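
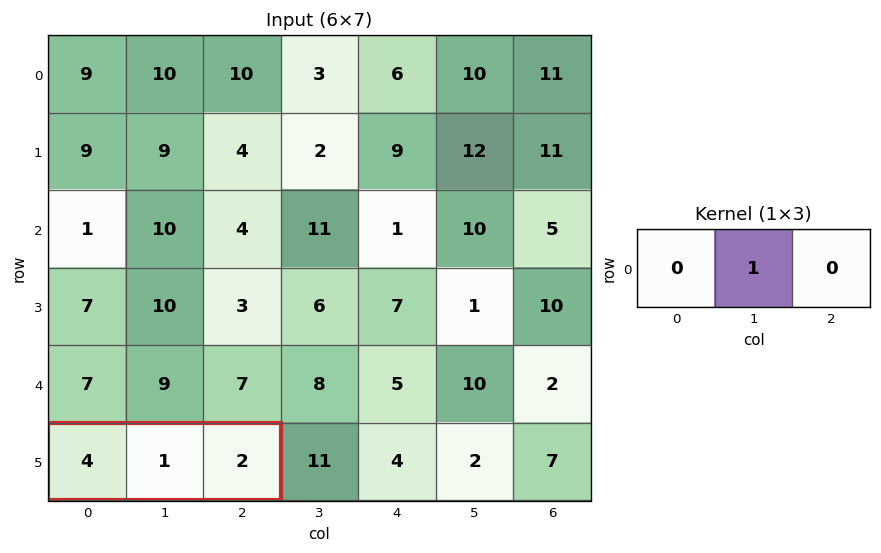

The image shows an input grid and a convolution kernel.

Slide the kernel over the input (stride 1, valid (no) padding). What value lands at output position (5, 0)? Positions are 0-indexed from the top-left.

1

The receptive field on the input at this output position is [4 1 2]. Elementwise product with the kernel and sum: 1·1.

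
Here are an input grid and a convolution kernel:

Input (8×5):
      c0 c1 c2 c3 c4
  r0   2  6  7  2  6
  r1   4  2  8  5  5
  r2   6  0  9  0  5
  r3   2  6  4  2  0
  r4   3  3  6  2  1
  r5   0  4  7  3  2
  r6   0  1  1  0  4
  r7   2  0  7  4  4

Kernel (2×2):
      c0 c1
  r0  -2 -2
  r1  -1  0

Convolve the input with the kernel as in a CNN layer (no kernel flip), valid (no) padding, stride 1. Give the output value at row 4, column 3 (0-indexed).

-9

The receptive field on the input at this output position is [2 1 / 3 2]. Elementwise product with the kernel and sum: 2·-2 + 1·-2 + 3·-1.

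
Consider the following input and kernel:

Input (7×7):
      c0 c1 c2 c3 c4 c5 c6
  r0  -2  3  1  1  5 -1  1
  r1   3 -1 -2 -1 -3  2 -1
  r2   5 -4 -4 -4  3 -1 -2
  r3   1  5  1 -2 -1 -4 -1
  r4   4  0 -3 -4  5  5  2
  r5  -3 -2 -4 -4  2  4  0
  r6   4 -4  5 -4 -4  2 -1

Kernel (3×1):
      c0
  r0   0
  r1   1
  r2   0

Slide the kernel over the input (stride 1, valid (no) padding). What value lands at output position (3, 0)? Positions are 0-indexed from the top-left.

The receptive field on the input at this output position is [1 / 4 / -3]. Elementwise product with the kernel and sum: 4·1.

4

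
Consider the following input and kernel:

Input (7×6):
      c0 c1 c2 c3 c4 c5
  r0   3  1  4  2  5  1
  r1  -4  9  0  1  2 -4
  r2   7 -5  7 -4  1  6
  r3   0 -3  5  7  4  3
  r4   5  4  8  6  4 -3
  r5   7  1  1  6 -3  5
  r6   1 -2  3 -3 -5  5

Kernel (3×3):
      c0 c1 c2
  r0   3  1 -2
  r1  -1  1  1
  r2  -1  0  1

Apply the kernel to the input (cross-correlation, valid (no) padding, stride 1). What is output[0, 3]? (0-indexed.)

The receptive field on the input at this output position is [2 5 1 / 1 2 -4 / -4 1 6]. Elementwise product with the kernel and sum: 2·3 + 5·1 + 1·-2 + 1·-1 + 2·1 + -4·1 + -4·-1 + 6·1.

16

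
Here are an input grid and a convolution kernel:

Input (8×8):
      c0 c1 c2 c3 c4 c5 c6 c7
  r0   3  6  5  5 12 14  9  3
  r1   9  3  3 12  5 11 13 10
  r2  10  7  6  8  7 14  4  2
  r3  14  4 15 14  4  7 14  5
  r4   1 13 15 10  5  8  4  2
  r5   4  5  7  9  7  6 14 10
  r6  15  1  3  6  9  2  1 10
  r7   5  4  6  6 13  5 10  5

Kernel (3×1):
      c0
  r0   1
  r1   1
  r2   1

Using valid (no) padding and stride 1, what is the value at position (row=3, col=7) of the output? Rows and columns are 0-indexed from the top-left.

17

The receptive field on the input at this output position is [5 / 2 / 10]. Elementwise product with the kernel and sum: 5·1 + 2·1 + 10·1.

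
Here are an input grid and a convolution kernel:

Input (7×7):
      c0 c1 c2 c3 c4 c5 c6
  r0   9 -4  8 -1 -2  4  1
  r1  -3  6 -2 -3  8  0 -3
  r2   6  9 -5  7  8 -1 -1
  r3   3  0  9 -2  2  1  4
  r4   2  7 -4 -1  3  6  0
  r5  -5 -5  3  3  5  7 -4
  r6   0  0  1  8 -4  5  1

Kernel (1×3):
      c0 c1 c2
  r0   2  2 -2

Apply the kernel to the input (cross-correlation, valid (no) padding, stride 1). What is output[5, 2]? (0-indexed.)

The receptive field on the input at this output position is [3 3 5]. Elementwise product with the kernel and sum: 3·2 + 3·2 + 5·-2.

2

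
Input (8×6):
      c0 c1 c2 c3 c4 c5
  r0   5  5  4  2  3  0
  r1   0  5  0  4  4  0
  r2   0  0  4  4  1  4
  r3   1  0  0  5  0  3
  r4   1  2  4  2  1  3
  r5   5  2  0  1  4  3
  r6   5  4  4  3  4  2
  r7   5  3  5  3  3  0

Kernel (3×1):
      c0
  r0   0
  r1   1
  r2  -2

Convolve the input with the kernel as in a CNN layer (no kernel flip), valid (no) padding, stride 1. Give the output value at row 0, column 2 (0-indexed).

-8

The receptive field on the input at this output position is [4 / 0 / 4]. Elementwise product with the kernel and sum: 0·1 + 4·-2.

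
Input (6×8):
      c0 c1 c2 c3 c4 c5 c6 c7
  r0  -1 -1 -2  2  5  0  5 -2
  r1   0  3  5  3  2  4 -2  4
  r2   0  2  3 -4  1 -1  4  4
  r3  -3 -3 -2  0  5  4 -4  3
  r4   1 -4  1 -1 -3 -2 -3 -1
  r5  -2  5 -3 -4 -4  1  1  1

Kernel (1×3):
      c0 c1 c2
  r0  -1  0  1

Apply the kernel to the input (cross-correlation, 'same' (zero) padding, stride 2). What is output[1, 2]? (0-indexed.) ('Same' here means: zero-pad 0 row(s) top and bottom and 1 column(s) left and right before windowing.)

The receptive field on the zero-padded input at this output position is [-4 1 -1]. Elementwise product with the kernel and sum: -4·-1 + -1·1.

3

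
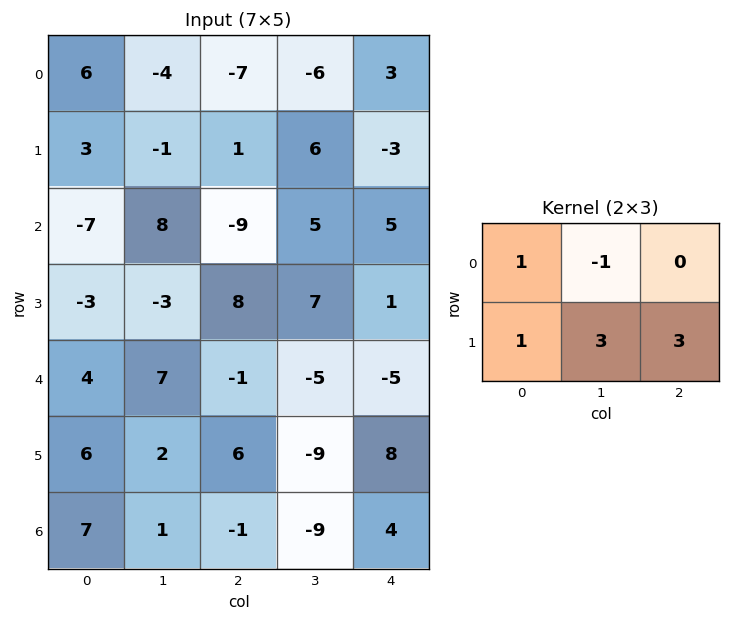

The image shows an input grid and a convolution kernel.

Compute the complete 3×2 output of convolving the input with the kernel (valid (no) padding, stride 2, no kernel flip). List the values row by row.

13 9
-3 18
27 7

Output[0,0]: The receptive field on the input at this output position is [6 -4 -7 / 3 -1 1]. Elementwise product with the kernel and sum: 6·1 + -4·-1 + 3·1 + -1·3 + 1·3.
Output[0,1]: The receptive field on the input at this output position is [-7 -6 3 / 1 6 -3]. Elementwise product with the kernel and sum: -7·1 + -6·-1 + 1·1 + 6·3 + -3·3.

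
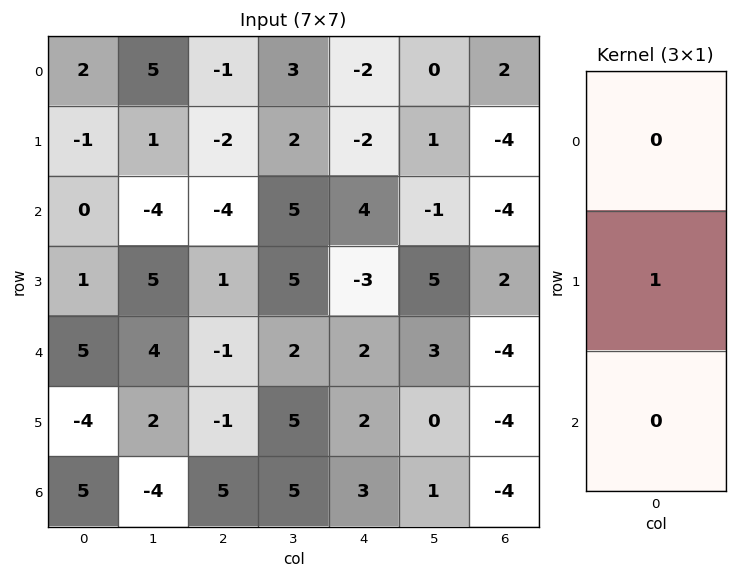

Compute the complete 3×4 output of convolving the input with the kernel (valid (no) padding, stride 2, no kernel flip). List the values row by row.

Output[0,0]: The receptive field on the input at this output position is [2 / -1 / 0]. Elementwise product with the kernel and sum: -1·1.

-1 -2 -2 -4
1 1 -3 2
-4 -1 2 -4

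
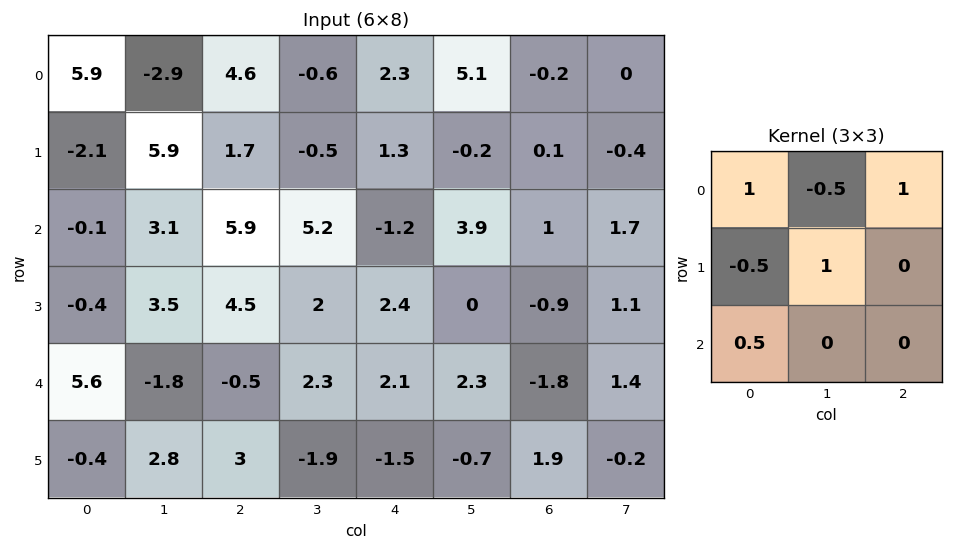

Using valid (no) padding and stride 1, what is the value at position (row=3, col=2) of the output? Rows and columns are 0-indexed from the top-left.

The receptive field on the input at this output position is [4.5 2 2.4 / -0.5 2.3 2.1 / 3 -1.9 -1.5]. Elementwise product with the kernel and sum: 4.5·1 + 2·-0.5 + 2.4·1 + -0.5·-0.5 + 2.3·1 + 3·0.5.

9.95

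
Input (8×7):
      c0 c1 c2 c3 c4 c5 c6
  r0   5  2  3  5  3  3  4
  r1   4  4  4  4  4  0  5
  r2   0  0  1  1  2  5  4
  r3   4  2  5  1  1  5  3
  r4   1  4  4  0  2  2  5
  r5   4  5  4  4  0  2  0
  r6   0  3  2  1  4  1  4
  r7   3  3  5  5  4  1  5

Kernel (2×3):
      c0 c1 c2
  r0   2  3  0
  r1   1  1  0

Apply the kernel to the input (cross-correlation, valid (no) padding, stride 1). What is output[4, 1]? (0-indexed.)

The receptive field on the input at this output position is [4 4 0 / 5 4 4]. Elementwise product with the kernel and sum: 4·2 + 4·3 + 5·1 + 4·1.

29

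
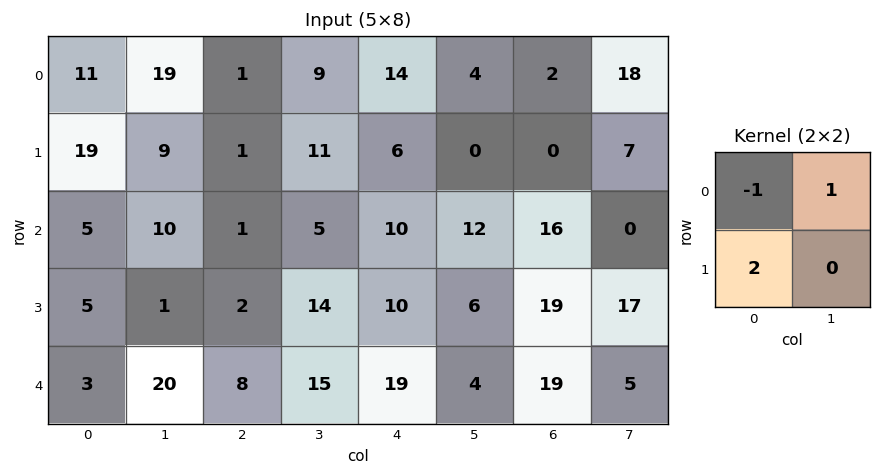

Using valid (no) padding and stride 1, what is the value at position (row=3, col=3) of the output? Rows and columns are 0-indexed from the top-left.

26

The receptive field on the input at this output position is [14 10 / 15 19]. Elementwise product with the kernel and sum: 14·-1 + 10·1 + 15·2.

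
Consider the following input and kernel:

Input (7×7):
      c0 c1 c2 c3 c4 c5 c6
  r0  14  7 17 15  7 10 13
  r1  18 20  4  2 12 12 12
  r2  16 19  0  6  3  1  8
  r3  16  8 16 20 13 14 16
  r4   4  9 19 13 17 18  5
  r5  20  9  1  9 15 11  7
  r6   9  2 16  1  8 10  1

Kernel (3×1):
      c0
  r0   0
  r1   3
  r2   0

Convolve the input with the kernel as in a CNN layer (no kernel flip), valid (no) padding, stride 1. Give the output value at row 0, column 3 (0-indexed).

The receptive field on the input at this output position is [15 / 2 / 6]. Elementwise product with the kernel and sum: 2·3.

6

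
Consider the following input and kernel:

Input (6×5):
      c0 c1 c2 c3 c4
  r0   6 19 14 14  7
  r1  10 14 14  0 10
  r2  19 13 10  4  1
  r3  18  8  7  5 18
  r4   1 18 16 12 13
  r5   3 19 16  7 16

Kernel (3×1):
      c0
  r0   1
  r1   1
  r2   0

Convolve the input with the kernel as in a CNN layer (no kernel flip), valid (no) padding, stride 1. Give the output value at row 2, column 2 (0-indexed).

17

The receptive field on the input at this output position is [10 / 7 / 16]. Elementwise product with the kernel and sum: 10·1 + 7·1.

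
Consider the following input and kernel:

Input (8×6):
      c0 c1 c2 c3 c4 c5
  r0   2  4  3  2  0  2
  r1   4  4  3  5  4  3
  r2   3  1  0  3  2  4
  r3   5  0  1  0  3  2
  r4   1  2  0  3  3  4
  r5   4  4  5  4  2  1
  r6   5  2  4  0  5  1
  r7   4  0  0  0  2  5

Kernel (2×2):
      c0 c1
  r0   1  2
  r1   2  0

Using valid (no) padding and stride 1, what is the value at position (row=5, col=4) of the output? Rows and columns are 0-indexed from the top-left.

14

The receptive field on the input at this output position is [2 1 / 5 1]. Elementwise product with the kernel and sum: 2·1 + 1·2 + 5·2.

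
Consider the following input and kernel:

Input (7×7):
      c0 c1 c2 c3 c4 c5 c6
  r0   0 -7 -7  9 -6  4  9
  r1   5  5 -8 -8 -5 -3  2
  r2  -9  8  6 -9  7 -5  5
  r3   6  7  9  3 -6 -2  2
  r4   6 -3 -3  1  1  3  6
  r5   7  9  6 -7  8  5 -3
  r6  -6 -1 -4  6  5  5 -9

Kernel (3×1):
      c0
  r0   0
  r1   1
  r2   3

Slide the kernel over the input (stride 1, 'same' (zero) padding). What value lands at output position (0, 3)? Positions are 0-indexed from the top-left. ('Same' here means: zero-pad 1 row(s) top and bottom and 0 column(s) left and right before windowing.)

The receptive field on the zero-padded input at this output position is [0 / 9 / -8]. Elementwise product with the kernel and sum: 9·1 + -8·3.

-15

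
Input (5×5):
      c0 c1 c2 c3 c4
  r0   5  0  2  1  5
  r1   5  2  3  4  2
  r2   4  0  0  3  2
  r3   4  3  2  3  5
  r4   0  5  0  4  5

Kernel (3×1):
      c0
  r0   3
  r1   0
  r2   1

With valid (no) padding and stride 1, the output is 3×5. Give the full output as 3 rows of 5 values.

19 0 6 6 17
19 9 11 15 11
12 5 0 13 11

Output[0,0]: The receptive field on the input at this output position is [5 / 5 / 4]. Elementwise product with the kernel and sum: 5·3 + 4·1.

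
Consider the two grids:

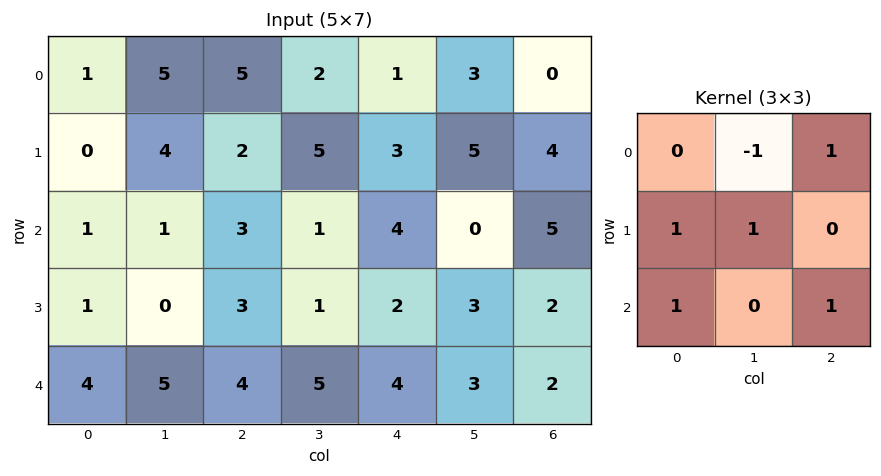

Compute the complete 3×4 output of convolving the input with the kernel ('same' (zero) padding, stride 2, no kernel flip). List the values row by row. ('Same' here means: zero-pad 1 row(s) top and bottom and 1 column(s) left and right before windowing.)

5 19 13 8
5 8 11 4
3 7 10 3

Output[0,0]: The receptive field on the zero-padded input at this output position is [0 0 0 / 0 1 5 / 0 0 4]. Elementwise product with the kernel and sum: 0·-1 + 0·1 + 0·1 + 1·1 + 0·1 + 4·1.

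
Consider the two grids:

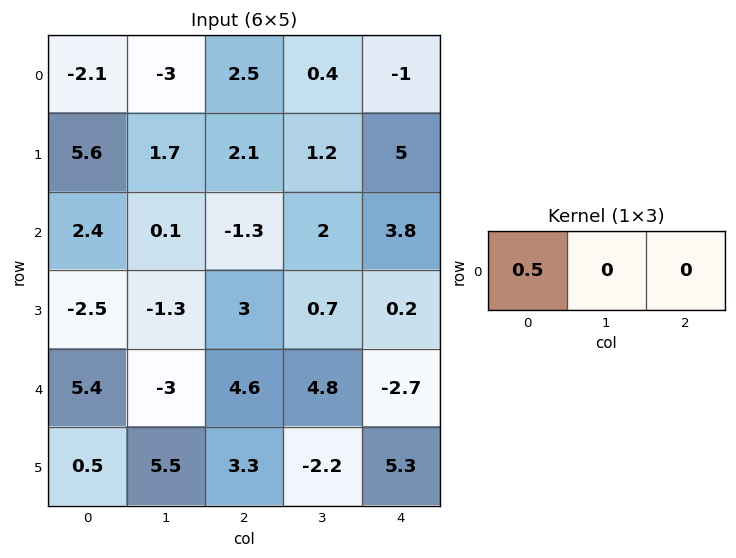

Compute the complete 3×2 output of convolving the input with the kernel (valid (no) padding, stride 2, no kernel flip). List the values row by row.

-1.05 1.25
1.2 -0.65
2.7 2.3

Output[0,0]: The receptive field on the input at this output position is [-2.1 -3 2.5]. Elementwise product with the kernel and sum: -2.1·0.5.
Output[0,1]: The receptive field on the input at this output position is [2.5 0.4 -1]. Elementwise product with the kernel and sum: 2.5·0.5.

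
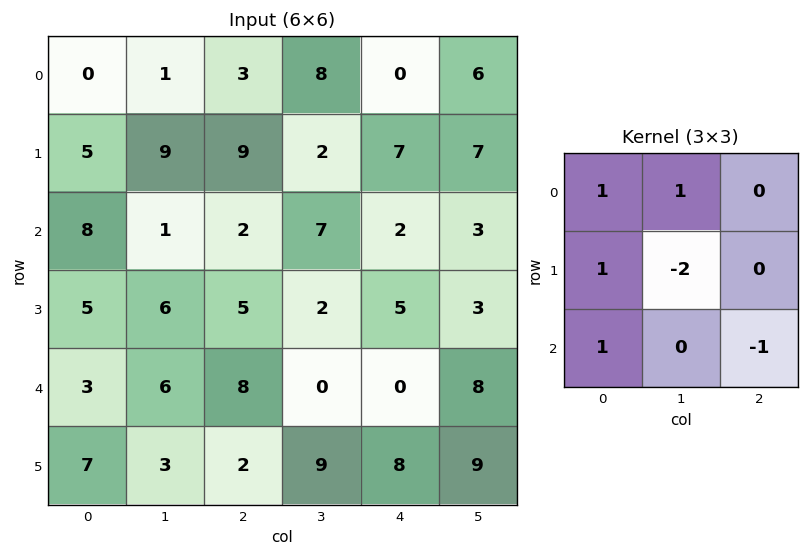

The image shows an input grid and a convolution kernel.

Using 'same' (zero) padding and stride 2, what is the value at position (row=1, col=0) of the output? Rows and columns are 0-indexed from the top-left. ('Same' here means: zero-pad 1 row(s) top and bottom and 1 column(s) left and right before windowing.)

-17

The receptive field on the zero-padded input at this output position is [0 5 9 / 0 8 1 / 0 5 6]. Elementwise product with the kernel and sum: 0·1 + 5·1 + 0·1 + 8·-2 + 0·1 + 6·-1.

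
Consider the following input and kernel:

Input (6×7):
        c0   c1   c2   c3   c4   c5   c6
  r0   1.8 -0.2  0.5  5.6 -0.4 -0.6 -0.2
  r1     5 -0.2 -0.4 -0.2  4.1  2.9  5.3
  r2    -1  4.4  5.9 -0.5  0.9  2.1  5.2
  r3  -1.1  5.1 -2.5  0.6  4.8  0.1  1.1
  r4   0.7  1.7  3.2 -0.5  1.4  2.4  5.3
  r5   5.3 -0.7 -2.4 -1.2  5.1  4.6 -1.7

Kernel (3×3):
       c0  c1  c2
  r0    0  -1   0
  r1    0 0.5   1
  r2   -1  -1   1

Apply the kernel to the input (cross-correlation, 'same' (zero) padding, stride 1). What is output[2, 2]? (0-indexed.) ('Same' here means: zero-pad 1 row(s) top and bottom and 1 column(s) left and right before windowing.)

The receptive field on the zero-padded input at this output position is [-0.2 -0.4 -0.2 / 4.4 5.9 -0.5 / 5.1 -2.5 0.6]. Elementwise product with the kernel and sum: -0.4·-1 + 5.9·0.5 + -0.5·1 + 5.1·-1 + -2.5·-1 + 0.6·1.

0.85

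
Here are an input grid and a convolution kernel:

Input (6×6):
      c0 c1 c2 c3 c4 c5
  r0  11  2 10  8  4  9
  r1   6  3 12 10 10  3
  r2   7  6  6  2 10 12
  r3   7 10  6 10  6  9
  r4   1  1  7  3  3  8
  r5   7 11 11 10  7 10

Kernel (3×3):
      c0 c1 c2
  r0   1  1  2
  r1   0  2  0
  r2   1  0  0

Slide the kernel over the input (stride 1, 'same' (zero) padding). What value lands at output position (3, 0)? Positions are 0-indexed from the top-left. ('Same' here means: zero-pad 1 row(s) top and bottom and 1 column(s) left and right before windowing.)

33

The receptive field on the zero-padded input at this output position is [0 7 6 / 0 7 10 / 0 1 1]. Elementwise product with the kernel and sum: 0·1 + 7·1 + 6·2 + 7·2 + 0·1.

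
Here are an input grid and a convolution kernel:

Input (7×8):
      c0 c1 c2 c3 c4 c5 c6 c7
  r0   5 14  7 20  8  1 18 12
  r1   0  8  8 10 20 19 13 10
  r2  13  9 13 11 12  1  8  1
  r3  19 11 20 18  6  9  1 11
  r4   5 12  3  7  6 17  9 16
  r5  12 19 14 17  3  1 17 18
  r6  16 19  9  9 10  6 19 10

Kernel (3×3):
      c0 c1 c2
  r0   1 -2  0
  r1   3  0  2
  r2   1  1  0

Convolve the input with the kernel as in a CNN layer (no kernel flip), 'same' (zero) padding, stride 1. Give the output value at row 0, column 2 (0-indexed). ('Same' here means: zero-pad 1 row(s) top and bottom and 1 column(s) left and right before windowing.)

The receptive field on the zero-padded input at this output position is [0 0 0 / 14 7 20 / 8 8 10]. Elementwise product with the kernel and sum: 0·1 + 0·-2 + 14·3 + 20·2 + 8·1 + 8·1.

98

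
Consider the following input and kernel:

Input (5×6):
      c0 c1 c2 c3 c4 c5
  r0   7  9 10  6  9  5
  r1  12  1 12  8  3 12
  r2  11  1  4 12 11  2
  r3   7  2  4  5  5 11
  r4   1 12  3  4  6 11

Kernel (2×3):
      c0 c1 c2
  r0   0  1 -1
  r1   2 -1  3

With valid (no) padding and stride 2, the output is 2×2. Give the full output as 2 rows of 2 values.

58 22
21 19

Output[0,0]: The receptive field on the input at this output position is [7 9 10 / 12 1 12]. Elementwise product with the kernel and sum: 9·1 + 10·-1 + 12·2 + 1·-1 + 12·3.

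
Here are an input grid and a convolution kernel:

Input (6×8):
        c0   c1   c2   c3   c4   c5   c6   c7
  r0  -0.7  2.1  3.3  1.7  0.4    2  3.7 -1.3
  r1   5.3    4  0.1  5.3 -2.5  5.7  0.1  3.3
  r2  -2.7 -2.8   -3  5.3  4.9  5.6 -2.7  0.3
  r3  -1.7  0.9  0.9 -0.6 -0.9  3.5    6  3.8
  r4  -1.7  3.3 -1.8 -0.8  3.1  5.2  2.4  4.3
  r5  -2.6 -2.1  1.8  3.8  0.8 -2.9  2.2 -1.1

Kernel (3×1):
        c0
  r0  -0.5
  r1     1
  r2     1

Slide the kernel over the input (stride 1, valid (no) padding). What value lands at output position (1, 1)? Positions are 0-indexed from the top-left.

-3.9

The receptive field on the input at this output position is [4 / -2.8 / 0.9]. Elementwise product with the kernel and sum: 4·-0.5 + -2.8·1 + 0.9·1.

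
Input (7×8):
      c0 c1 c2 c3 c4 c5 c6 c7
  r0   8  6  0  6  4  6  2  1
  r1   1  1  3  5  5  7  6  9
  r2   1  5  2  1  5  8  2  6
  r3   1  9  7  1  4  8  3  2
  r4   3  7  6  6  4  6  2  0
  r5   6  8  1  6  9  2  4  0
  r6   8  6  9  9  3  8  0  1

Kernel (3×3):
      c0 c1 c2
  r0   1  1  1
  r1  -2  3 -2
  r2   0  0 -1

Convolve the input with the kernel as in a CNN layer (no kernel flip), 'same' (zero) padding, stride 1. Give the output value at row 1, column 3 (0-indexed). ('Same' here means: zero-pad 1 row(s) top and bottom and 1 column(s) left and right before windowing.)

The receptive field on the zero-padded input at this output position is [0 6 4 / 3 5 5 / 2 1 5]. Elementwise product with the kernel and sum: 0·1 + 6·1 + 4·1 + 3·-2 + 5·3 + 5·-2 + 5·-1.

4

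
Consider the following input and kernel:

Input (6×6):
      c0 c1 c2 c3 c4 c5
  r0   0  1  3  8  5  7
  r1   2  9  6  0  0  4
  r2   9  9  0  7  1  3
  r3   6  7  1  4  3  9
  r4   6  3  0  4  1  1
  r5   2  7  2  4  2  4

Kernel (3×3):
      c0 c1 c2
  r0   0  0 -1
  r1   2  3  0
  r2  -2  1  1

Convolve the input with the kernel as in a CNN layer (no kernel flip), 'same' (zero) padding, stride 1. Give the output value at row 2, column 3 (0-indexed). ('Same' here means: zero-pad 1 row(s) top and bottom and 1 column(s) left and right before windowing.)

26

The receptive field on the zero-padded input at this output position is [6 0 0 / 0 7 1 / 1 4 3]. Elementwise product with the kernel and sum: 0·-1 + 0·2 + 7·3 + 1·-2 + 4·1 + 3·1.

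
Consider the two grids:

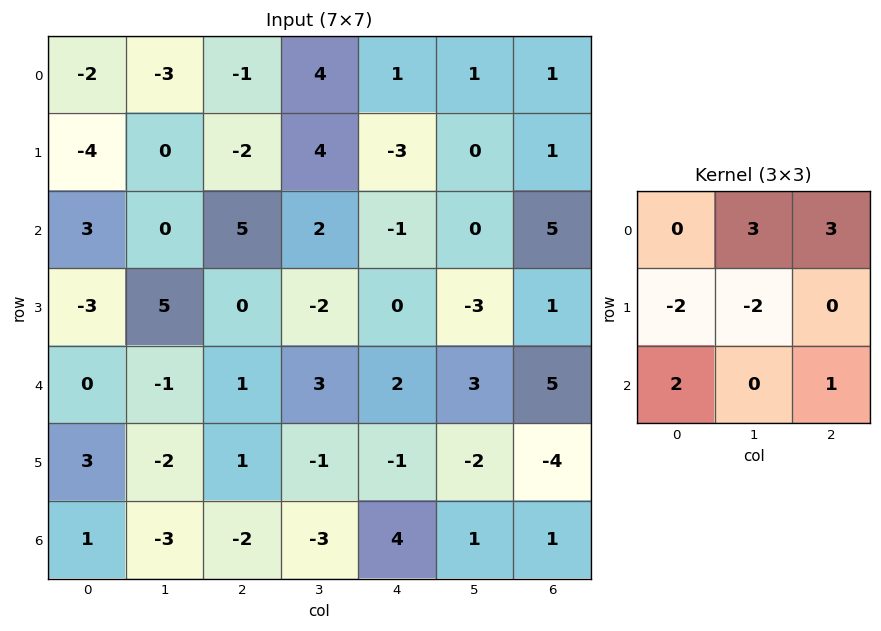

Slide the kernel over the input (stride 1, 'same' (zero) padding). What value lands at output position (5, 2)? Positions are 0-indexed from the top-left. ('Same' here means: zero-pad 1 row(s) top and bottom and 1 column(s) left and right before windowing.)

The receptive field on the zero-padded input at this output position is [-1 1 3 / -2 1 -1 / -3 -2 -3]. Elementwise product with the kernel and sum: 1·3 + 3·3 + -2·-2 + 1·-2 + -3·2 + -3·1.

5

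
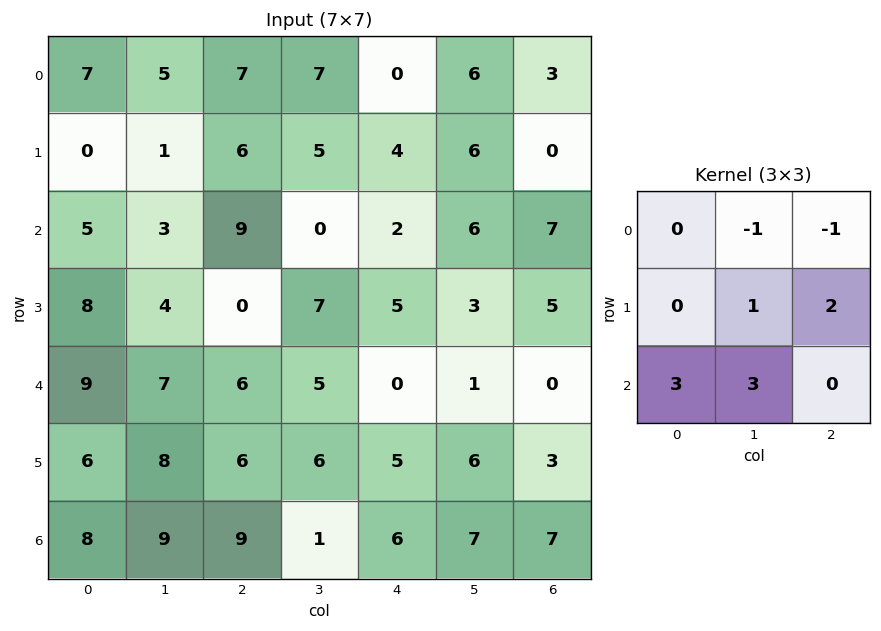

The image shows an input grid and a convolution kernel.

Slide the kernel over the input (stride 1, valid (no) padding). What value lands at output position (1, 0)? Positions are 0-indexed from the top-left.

50

The receptive field on the input at this output position is [0 1 6 / 5 3 9 / 8 4 0]. Elementwise product with the kernel and sum: 1·-1 + 6·-1 + 3·1 + 9·2 + 8·3 + 4·3.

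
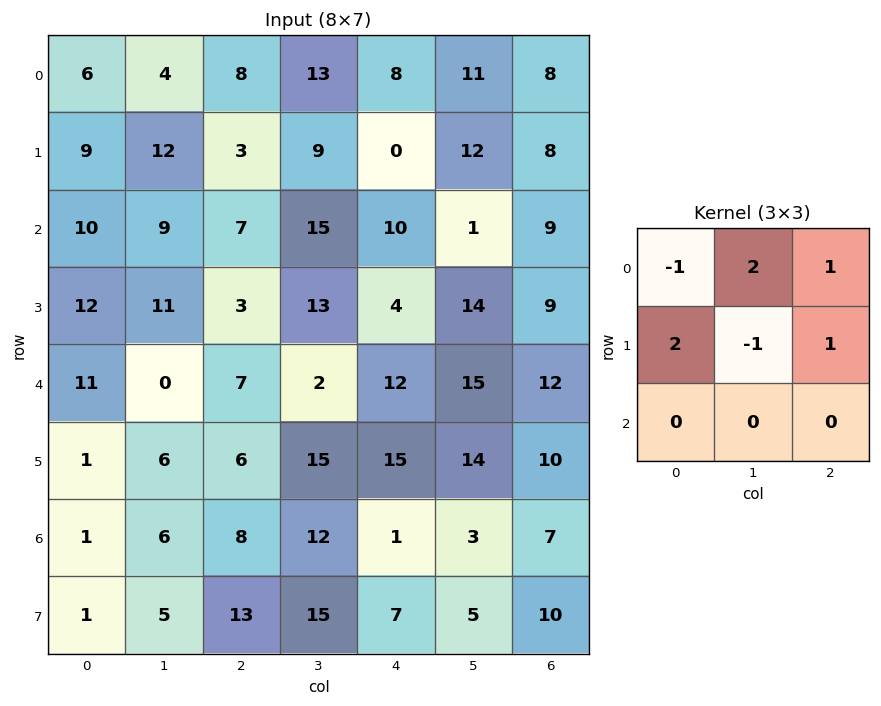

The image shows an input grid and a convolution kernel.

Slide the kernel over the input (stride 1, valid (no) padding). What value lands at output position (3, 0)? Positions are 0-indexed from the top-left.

42

The receptive field on the input at this output position is [12 11 3 / 11 0 7 / 1 6 6]. Elementwise product with the kernel and sum: 12·-1 + 11·2 + 3·1 + 11·2 + 0·-1 + 7·1.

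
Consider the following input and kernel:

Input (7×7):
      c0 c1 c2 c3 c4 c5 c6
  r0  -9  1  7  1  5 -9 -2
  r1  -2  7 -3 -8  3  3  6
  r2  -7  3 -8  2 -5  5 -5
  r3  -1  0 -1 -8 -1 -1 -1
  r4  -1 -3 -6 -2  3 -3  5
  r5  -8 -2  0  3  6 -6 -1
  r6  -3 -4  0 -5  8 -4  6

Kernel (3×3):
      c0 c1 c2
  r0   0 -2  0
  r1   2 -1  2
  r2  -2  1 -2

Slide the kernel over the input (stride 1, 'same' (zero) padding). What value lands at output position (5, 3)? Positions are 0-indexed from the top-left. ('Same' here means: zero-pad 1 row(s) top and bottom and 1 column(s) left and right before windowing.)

The receptive field on the zero-padded input at this output position is [-6 -2 3 / 0 3 6 / 0 -5 8]. Elementwise product with the kernel and sum: -2·-2 + 0·2 + 3·-1 + 6·2 + 0·-2 + -5·1 + 8·-2.

-8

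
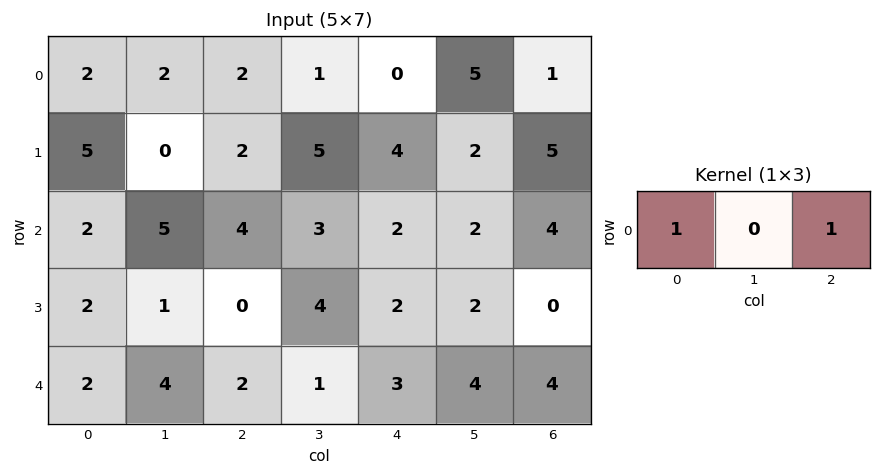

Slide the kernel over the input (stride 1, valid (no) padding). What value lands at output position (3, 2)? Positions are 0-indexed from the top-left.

The receptive field on the input at this output position is [0 4 2]. Elementwise product with the kernel and sum: 0·1 + 2·1.

2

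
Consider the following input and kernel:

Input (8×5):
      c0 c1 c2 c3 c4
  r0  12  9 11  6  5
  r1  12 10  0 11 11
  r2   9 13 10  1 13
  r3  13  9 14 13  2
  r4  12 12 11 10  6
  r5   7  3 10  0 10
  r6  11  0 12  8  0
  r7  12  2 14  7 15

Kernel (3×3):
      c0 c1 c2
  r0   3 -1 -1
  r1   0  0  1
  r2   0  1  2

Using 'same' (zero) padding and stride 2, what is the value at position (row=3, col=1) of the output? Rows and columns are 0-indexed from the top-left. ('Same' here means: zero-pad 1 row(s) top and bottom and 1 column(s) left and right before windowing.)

35

The receptive field on the zero-padded input at this output position is [3 10 0 / 0 12 8 / 2 14 7]. Elementwise product with the kernel and sum: 3·3 + 10·-1 + 0·-1 + 8·1 + 14·1 + 7·2.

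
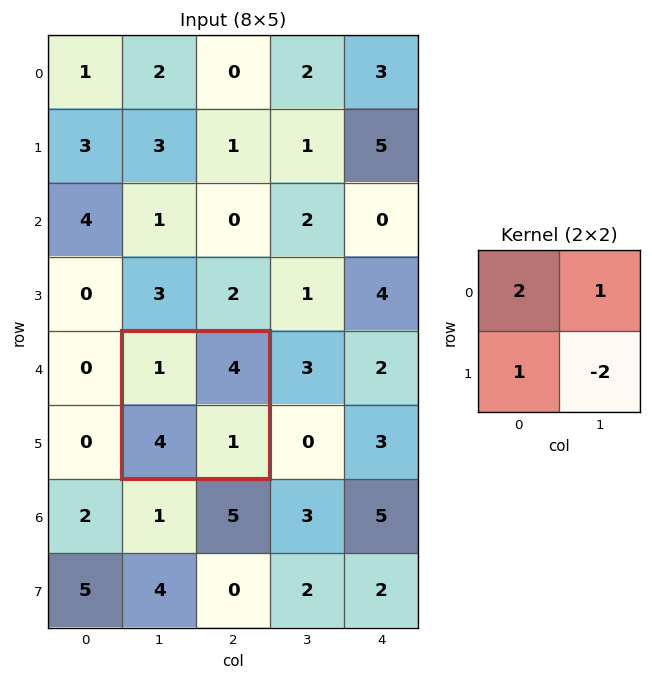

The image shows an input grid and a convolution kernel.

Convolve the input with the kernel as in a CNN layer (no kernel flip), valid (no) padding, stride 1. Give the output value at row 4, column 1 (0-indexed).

The receptive field on the input at this output position is [1 4 / 4 1]. Elementwise product with the kernel and sum: 1·2 + 4·1 + 4·1 + 1·-2.

8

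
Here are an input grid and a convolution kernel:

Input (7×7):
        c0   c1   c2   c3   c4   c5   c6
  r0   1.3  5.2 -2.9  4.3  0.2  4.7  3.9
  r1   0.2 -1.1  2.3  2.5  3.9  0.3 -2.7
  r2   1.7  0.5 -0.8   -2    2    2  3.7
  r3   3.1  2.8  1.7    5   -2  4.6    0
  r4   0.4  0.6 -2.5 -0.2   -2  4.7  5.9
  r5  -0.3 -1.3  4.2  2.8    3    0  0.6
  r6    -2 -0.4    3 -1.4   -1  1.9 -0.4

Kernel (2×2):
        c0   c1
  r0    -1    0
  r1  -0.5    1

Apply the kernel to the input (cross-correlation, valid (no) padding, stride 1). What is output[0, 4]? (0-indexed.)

The receptive field on the input at this output position is [0.2 4.7 / 3.9 0.3]. Elementwise product with the kernel and sum: 0.2·-1 + 3.9·-0.5 + 0.3·1.

-1.85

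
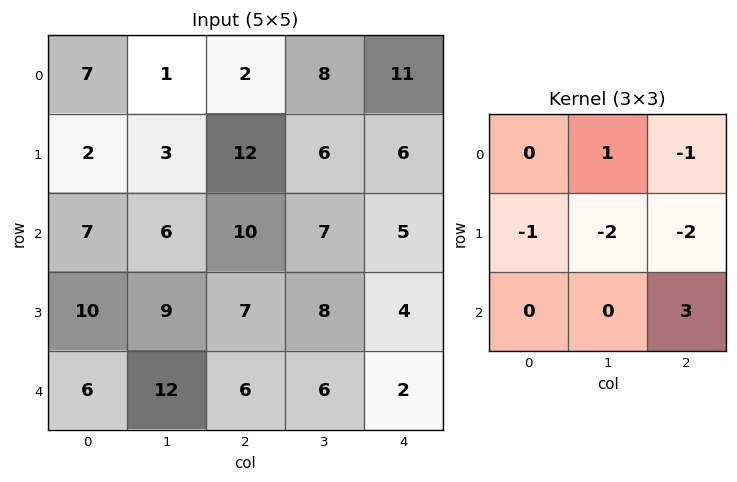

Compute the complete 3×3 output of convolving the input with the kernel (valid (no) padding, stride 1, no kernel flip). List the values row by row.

Output[0,0]: The receptive field on the input at this output position is [7 1 2 / 2 3 12 / 7 6 10]. Elementwise product with the kernel and sum: 1·1 + 2·-1 + 2·-1 + 3·-2 + 12·-2 + 10·3.

-3 -24 -24
-27 -10 -22
-28 -18 -23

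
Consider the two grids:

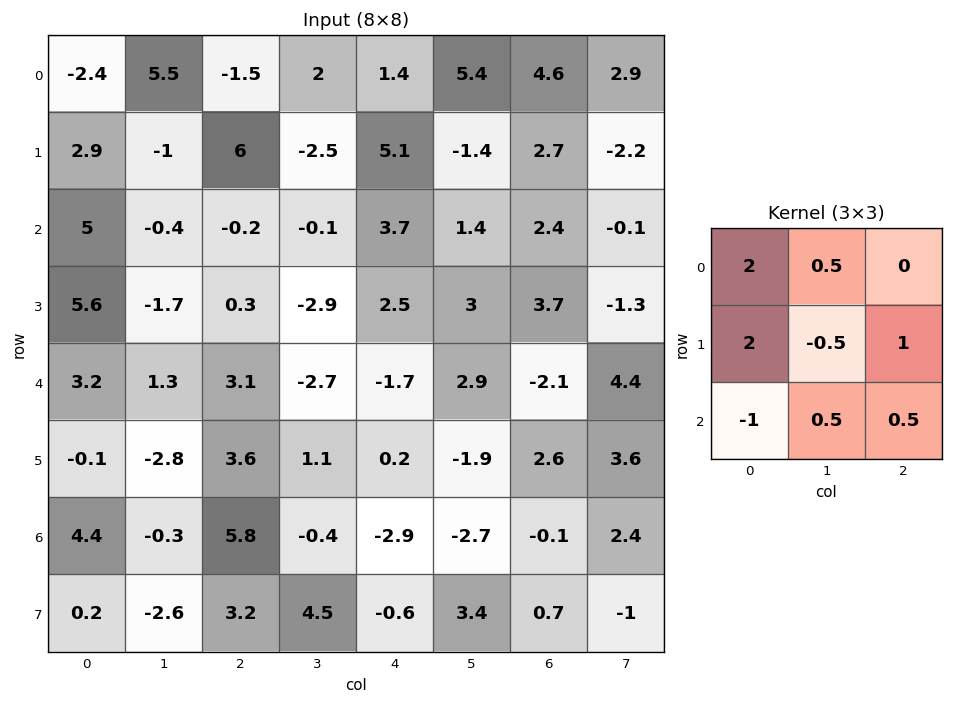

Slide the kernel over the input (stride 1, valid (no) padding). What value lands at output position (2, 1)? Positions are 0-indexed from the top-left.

-8.45

The receptive field on the input at this output position is [-0.4 -0.2 -0.1 / -1.7 0.3 -2.9 / 1.3 3.1 -2.7]. Elementwise product with the kernel and sum: -0.4·2 + -0.2·0.5 + -1.7·2 + 0.3·-0.5 + -2.9·1 + 1.3·-1 + 3.1·0.5 + -2.7·0.5.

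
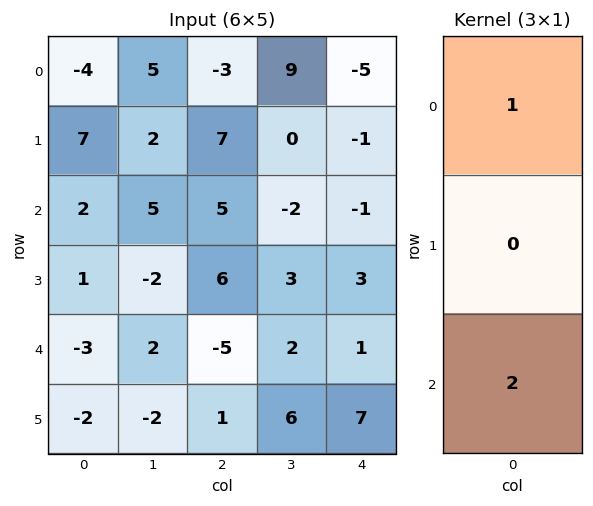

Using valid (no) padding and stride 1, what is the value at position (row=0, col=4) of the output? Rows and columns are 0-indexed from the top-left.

The receptive field on the input at this output position is [-5 / -1 / -1]. Elementwise product with the kernel and sum: -5·1 + -1·2.

-7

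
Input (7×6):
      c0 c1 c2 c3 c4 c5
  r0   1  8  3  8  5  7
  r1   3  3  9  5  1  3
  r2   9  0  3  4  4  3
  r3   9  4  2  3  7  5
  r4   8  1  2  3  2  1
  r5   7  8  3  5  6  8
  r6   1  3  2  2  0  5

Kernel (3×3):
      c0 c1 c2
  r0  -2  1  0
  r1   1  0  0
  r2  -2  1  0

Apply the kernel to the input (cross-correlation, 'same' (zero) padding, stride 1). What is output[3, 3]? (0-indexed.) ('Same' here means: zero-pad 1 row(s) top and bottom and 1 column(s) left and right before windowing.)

The receptive field on the zero-padded input at this output position is [3 4 4 / 2 3 7 / 2 3 2]. Elementwise product with the kernel and sum: 3·-2 + 4·1 + 2·1 + 2·-2 + 3·1.

-1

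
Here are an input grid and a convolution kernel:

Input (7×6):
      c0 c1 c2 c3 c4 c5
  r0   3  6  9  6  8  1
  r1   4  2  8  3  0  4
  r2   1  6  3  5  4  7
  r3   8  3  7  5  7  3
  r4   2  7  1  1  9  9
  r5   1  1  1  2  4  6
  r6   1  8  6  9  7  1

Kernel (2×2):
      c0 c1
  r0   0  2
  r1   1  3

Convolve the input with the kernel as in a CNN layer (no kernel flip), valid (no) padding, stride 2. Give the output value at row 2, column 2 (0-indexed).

The receptive field on the input at this output position is [9 9 / 4 6]. Elementwise product with the kernel and sum: 9·2 + 4·1 + 6·3.

40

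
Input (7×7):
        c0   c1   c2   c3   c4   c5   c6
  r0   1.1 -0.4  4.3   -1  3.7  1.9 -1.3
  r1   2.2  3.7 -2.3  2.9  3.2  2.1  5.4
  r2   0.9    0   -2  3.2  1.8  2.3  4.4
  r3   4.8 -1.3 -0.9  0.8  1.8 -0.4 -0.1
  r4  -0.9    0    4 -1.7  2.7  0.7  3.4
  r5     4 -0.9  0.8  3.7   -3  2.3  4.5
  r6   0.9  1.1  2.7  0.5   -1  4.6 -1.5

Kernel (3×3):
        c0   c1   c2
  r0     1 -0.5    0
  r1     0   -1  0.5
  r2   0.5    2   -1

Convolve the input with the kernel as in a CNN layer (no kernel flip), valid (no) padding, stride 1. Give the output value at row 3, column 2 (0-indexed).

12.55

The receptive field on the input at this output position is [-0.9 0.8 1.8 / 4 -1.7 2.7 / 0.8 3.7 -3]. Elementwise product with the kernel and sum: -0.9·1 + 0.8·-0.5 + -1.7·-1 + 2.7·0.5 + 0.8·0.5 + 3.7·2 + -3·-1.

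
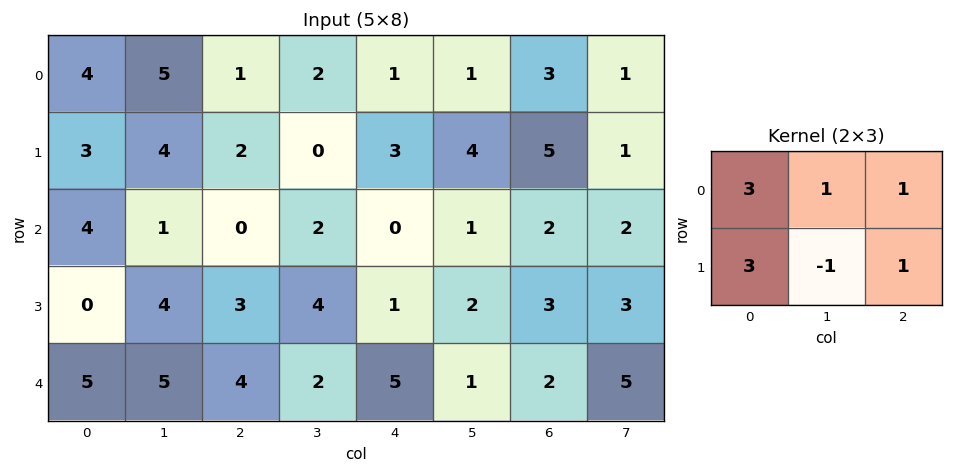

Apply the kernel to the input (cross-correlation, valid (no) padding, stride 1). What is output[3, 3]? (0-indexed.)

The receptive field on the input at this output position is [4 1 2 / 2 5 1]. Elementwise product with the kernel and sum: 4·3 + 1·1 + 2·1 + 2·3 + 5·-1 + 1·1.

17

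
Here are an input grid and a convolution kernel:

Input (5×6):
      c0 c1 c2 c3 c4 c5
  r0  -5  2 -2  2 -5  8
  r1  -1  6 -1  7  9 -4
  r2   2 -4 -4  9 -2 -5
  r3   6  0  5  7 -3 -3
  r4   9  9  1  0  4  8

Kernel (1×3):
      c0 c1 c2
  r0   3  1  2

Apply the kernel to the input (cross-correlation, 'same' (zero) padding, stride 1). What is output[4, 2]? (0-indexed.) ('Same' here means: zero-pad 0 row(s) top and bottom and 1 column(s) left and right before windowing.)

The receptive field on the zero-padded input at this output position is [9 1 0]. Elementwise product with the kernel and sum: 9·3 + 1·1 + 0·2.

28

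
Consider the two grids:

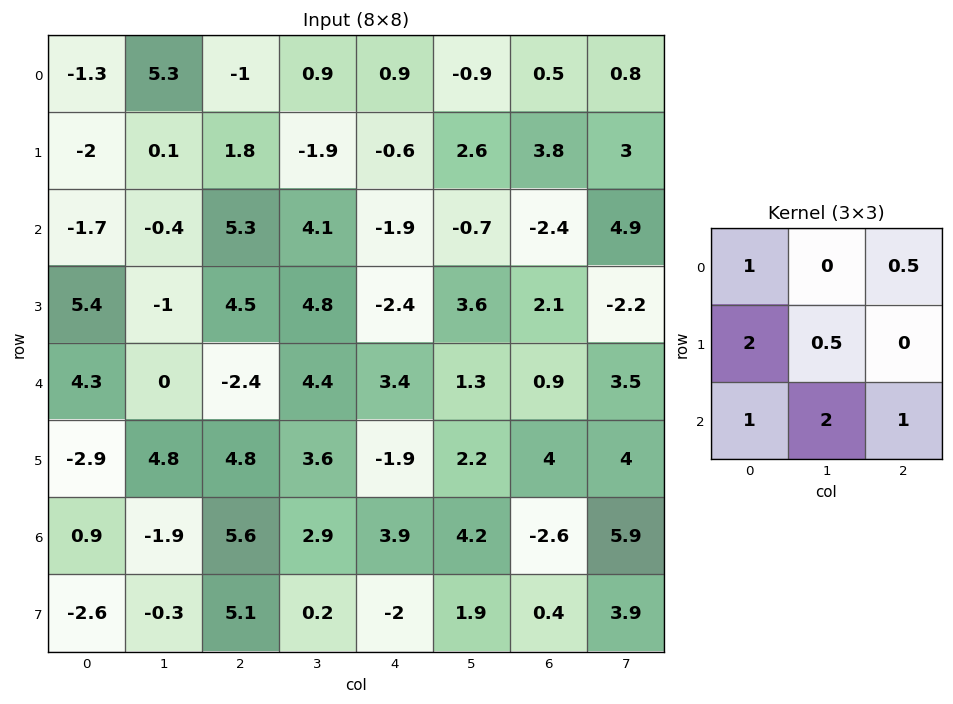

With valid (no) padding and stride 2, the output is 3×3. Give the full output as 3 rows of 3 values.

-2.95 13.7 -4.45
13.15 25.55 0.8
2.4 26 10.85

Output[0,0]: The receptive field on the input at this output position is [-1.3 5.3 -1 / -2 0.1 1.8 / -1.7 -0.4 5.3]. Elementwise product with the kernel and sum: -1.3·1 + -1·0.5 + -2·2 + 0.1·0.5 + -1.7·1 + -0.4·2 + 5.3·1.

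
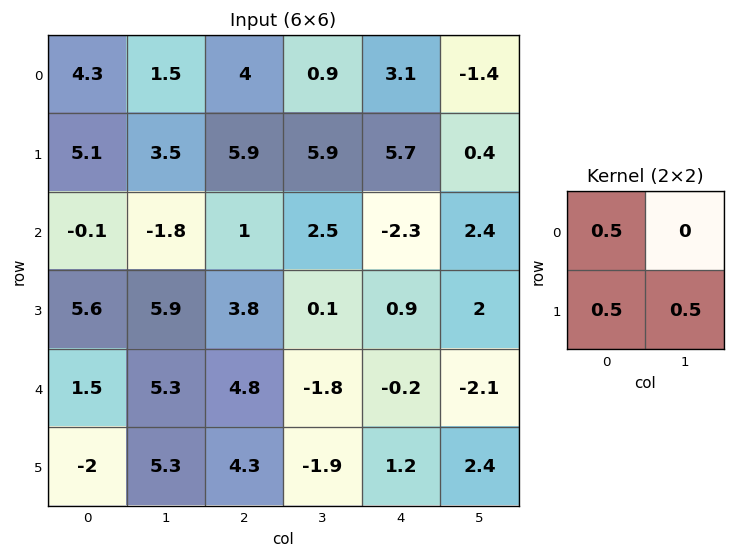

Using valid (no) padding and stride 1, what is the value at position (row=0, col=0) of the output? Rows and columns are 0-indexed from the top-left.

The receptive field on the input at this output position is [4.3 1.5 / 5.1 3.5]. Elementwise product with the kernel and sum: 4.3·0.5 + 5.1·0.5 + 3.5·0.5.

6.45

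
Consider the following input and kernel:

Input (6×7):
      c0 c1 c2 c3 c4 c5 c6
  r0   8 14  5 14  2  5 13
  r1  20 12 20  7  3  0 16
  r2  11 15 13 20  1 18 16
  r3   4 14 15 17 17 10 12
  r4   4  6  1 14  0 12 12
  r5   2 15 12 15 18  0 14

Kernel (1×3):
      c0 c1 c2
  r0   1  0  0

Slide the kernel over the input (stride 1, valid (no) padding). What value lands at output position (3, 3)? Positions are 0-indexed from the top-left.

The receptive field on the input at this output position is [17 17 10]. Elementwise product with the kernel and sum: 17·1.

17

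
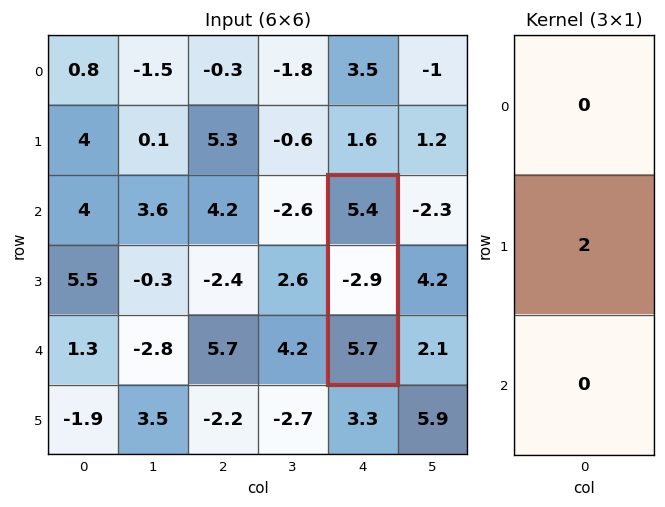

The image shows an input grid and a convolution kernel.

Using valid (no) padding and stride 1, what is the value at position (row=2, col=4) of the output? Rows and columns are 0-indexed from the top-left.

-5.8

The receptive field on the input at this output position is [5.4 / -2.9 / 5.7]. Elementwise product with the kernel and sum: -2.9·2.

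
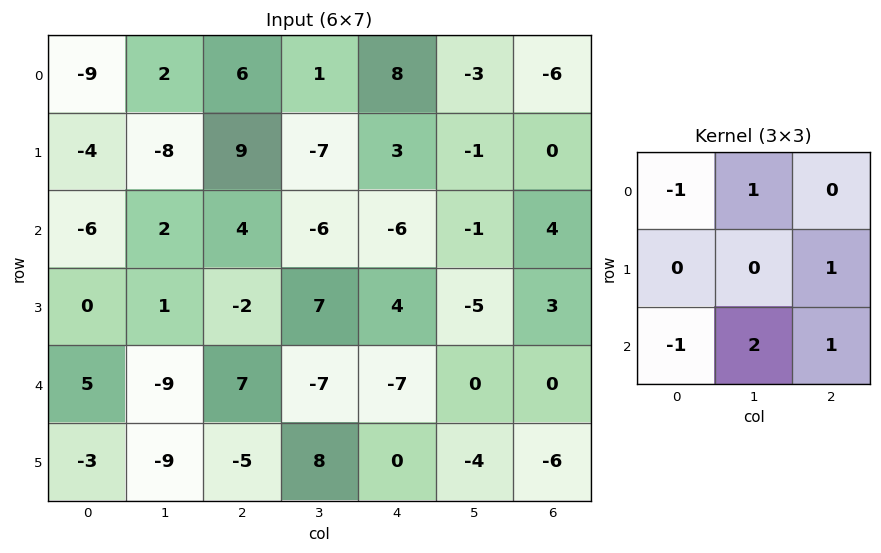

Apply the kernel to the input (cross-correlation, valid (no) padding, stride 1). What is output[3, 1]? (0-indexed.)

-3

The receptive field on the input at this output position is [1 -2 7 / -9 7 -7 / -9 -5 8]. Elementwise product with the kernel and sum: 1·-1 + -2·1 + -7·1 + -9·-1 + -5·2 + 8·1.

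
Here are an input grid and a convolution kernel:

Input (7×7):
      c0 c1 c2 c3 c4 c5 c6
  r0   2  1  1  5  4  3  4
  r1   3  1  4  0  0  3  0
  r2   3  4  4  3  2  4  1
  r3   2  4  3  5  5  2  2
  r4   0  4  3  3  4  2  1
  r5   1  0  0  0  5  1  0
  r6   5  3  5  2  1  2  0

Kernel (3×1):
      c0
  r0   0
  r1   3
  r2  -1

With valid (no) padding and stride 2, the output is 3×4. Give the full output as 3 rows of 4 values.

6 8 -2 -1
6 6 11 5
-2 -5 14 0

Output[0,0]: The receptive field on the input at this output position is [2 / 3 / 3]. Elementwise product with the kernel and sum: 3·3 + 3·-1.
Output[0,1]: The receptive field on the input at this output position is [1 / 4 / 4]. Elementwise product with the kernel and sum: 4·3 + 4·-1.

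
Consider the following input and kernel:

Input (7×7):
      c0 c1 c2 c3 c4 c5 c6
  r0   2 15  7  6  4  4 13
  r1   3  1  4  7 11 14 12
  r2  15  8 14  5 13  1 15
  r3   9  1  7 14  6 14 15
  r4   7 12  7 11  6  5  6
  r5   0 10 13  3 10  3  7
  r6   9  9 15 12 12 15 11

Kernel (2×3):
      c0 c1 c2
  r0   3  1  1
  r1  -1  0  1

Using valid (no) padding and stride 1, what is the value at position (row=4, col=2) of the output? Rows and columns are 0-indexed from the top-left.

The receptive field on the input at this output position is [7 11 6 / 13 3 10]. Elementwise product with the kernel and sum: 7·3 + 11·1 + 6·1 + 13·-1 + 10·1.

35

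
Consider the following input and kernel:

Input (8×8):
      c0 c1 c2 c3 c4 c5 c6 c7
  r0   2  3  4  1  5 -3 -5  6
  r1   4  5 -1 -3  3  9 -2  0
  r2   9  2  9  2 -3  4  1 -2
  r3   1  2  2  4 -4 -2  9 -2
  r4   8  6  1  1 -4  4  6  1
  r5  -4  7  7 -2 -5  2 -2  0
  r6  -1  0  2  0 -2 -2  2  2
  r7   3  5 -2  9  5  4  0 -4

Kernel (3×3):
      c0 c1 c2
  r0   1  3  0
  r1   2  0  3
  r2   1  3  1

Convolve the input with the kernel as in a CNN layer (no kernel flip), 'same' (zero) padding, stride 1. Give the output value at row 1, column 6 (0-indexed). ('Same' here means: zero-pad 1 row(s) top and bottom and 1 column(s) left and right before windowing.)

5

The receptive field on the zero-padded input at this output position is [-3 -5 6 / 9 -2 0 / 4 1 -2]. Elementwise product with the kernel and sum: -3·1 + -5·3 + 9·2 + 0·3 + 4·1 + 1·3 + -2·1.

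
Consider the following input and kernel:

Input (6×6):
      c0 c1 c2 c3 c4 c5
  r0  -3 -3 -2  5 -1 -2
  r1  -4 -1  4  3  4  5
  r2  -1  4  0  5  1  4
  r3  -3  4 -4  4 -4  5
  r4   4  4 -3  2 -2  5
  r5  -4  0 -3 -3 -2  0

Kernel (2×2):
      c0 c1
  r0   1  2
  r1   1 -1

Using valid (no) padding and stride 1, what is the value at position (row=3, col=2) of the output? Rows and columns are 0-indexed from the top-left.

The receptive field on the input at this output position is [-4 4 / -3 2]. Elementwise product with the kernel and sum: -4·1 + 4·2 + -3·1 + 2·-1.

-1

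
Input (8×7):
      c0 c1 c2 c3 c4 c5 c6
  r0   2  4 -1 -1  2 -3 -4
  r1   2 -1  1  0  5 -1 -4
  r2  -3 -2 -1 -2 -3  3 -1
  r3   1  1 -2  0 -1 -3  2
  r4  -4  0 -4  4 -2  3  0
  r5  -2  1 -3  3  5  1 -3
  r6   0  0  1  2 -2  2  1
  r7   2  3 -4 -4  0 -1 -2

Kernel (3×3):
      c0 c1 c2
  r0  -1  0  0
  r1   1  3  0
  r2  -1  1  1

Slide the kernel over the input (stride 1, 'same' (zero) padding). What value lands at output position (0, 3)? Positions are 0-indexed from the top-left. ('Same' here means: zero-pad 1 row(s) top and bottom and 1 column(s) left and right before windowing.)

The receptive field on the zero-padded input at this output position is [0 0 0 / -1 -1 2 / 1 0 5]. Elementwise product with the kernel and sum: 0·-1 + -1·1 + -1·3 + 1·-1 + 0·1 + 5·1.

0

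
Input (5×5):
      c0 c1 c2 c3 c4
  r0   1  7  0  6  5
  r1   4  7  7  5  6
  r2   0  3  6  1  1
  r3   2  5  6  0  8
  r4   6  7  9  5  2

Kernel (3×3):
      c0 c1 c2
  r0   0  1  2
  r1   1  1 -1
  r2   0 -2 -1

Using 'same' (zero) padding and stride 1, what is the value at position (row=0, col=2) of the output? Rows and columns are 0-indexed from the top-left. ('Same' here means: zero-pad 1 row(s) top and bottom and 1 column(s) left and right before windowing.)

The receptive field on the zero-padded input at this output position is [0 0 0 / 7 0 6 / 7 7 5]. Elementwise product with the kernel and sum: 0·1 + 0·2 + 7·1 + 0·1 + 6·-1 + 7·-2 + 5·-1.

-18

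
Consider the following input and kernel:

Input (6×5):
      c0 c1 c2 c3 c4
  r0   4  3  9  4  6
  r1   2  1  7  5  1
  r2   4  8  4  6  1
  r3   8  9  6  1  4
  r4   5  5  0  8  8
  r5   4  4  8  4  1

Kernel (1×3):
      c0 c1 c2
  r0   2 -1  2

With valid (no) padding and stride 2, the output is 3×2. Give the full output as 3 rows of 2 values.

23 26
8 4
5 8

Output[0,0]: The receptive field on the input at this output position is [4 3 9]. Elementwise product with the kernel and sum: 4·2 + 3·-1 + 9·2.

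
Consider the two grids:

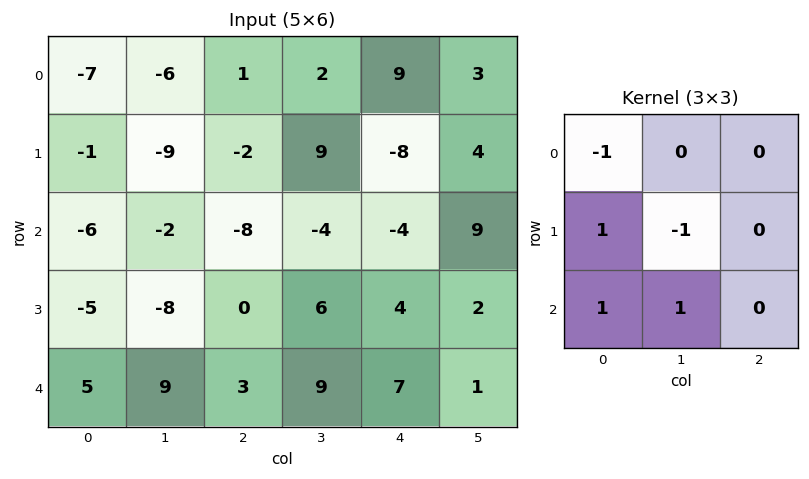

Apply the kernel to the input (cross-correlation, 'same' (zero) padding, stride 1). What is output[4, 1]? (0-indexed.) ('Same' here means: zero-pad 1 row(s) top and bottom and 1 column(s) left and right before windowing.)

The receptive field on the zero-padded input at this output position is [-5 -8 0 / 5 9 3 / 0 0 0]. Elementwise product with the kernel and sum: -5·-1 + 5·1 + 9·-1 + 0·1 + 0·1.

1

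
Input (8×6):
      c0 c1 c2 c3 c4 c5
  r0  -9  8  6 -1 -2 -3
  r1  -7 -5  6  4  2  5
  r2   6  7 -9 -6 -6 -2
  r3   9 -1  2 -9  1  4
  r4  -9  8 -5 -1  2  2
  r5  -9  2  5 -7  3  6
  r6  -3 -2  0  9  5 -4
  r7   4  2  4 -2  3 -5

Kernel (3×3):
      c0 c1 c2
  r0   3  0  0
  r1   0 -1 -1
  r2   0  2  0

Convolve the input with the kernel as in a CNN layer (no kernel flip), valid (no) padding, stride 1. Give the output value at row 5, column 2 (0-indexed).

-3

The receptive field on the input at this output position is [5 -7 3 / 0 9 5 / 4 -2 3]. Elementwise product with the kernel and sum: 5·3 + 9·-1 + 5·-1 + -2·2.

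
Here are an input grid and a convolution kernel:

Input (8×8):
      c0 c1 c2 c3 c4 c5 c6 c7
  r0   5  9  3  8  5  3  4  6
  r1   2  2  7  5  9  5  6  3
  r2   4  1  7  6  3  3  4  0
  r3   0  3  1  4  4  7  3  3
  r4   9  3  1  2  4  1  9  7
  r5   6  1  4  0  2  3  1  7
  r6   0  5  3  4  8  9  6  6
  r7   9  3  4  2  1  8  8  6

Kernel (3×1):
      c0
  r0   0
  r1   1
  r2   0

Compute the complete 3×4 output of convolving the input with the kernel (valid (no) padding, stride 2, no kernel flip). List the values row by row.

2 7 9 6
0 1 4 3
6 4 2 1

Output[0,0]: The receptive field on the input at this output position is [5 / 2 / 4]. Elementwise product with the kernel and sum: 2·1.
Output[0,1]: The receptive field on the input at this output position is [3 / 7 / 7]. Elementwise product with the kernel and sum: 7·1.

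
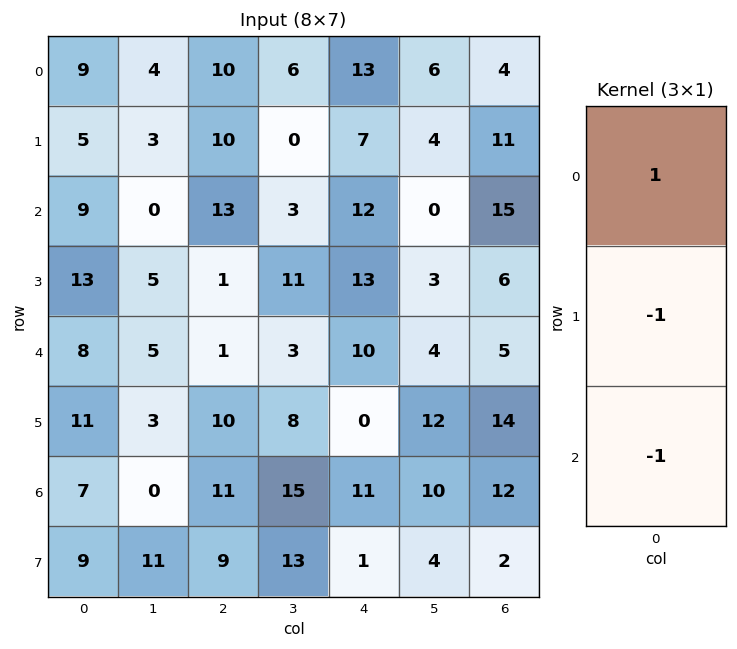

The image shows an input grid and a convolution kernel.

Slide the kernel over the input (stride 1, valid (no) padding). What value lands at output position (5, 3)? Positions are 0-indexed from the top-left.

-20

The receptive field on the input at this output position is [8 / 15 / 13]. Elementwise product with the kernel and sum: 8·1 + 15·-1 + 13·-1.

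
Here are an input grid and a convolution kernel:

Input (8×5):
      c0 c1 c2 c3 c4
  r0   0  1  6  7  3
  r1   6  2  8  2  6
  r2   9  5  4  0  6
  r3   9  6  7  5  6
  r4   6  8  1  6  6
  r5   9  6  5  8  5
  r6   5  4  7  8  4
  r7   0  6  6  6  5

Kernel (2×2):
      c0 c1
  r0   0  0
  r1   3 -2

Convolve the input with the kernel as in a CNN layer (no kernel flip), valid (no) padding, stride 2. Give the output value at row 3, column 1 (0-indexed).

6

The receptive field on the input at this output position is [7 8 / 6 6]. Elementwise product with the kernel and sum: 6·3 + 6·-2.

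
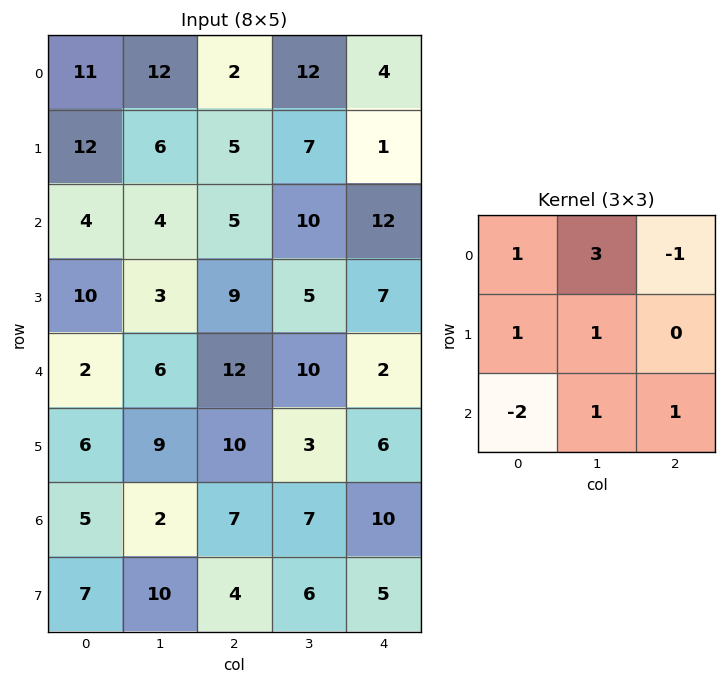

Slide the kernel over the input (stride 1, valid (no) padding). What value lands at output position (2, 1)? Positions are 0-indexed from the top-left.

31

The receptive field on the input at this output position is [4 5 10 / 3 9 5 / 6 12 10]. Elementwise product with the kernel and sum: 4·1 + 5·3 + 10·-1 + 3·1 + 9·1 + 6·-2 + 12·1 + 10·1.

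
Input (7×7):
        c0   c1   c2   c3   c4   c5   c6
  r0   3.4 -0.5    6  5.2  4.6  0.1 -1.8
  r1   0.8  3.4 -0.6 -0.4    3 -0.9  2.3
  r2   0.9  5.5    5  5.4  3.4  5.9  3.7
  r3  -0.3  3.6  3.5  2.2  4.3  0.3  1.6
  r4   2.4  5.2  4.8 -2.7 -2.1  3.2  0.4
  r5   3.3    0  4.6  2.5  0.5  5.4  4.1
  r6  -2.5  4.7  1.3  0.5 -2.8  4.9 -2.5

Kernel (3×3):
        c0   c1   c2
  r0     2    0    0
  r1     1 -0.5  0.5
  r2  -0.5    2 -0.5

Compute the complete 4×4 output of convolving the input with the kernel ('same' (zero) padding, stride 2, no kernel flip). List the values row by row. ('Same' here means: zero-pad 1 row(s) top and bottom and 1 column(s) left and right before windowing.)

-2.05 -3.6 9.6 6.05
-0.1 16.6 13.2 5.3
8 16.6 1.4 9.1
3.6 4.3 9.35 16.95

Output[0,0]: The receptive field on the zero-padded input at this output position is [0 0 0 / 0 3.4 -0.5 / 0 0.8 3.4]. Elementwise product with the kernel and sum: 0·2 + 0·1 + 3.4·-0.5 + -0.5·0.5 + 0·-0.5 + 0.8·2 + 3.4·-0.5.
Output[0,1]: The receptive field on the zero-padded input at this output position is [0 0 0 / -0.5 6 5.2 / 3.4 -0.6 -0.4]. Elementwise product with the kernel and sum: 0·2 + -0.5·1 + 6·-0.5 + 5.2·0.5 + 3.4·-0.5 + -0.6·2 + -0.4·-0.5.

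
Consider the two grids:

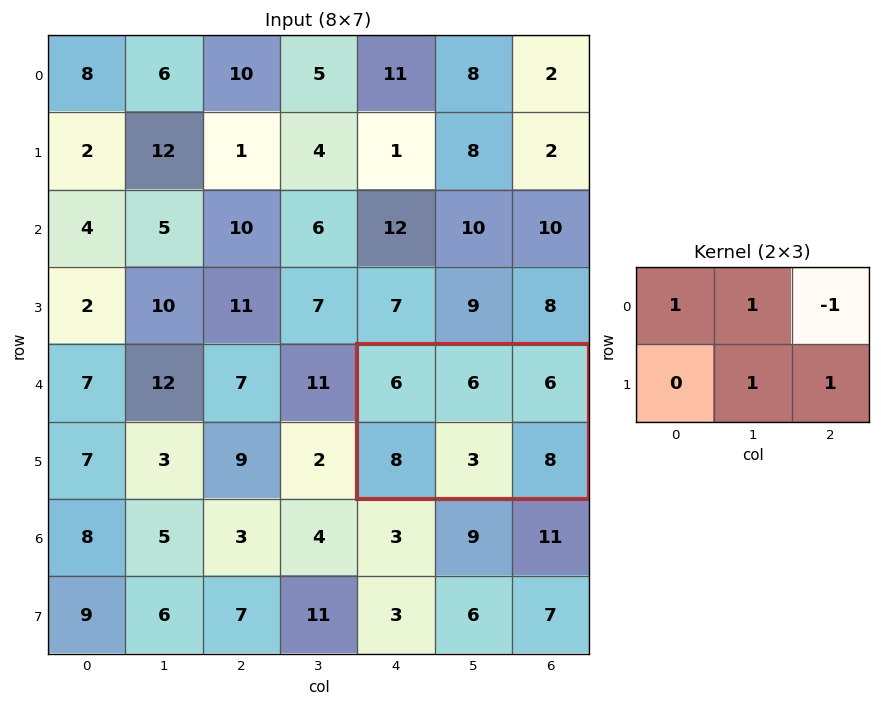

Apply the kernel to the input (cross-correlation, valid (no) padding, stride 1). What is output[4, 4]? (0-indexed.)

17

The receptive field on the input at this output position is [6 6 6 / 8 3 8]. Elementwise product with the kernel and sum: 6·1 + 6·1 + 6·-1 + 3·1 + 8·1.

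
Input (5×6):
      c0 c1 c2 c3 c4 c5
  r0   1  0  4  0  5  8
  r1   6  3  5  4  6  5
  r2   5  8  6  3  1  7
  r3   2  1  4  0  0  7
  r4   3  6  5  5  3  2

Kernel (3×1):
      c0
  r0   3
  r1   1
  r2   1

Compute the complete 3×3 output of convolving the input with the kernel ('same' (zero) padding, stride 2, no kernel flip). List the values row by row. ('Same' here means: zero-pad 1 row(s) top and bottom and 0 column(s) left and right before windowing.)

7 9 11
25 25 19
9 17 3

Output[0,0]: The receptive field on the zero-padded input at this output position is [0 / 1 / 6]. Elementwise product with the kernel and sum: 0·3 + 1·1 + 6·1.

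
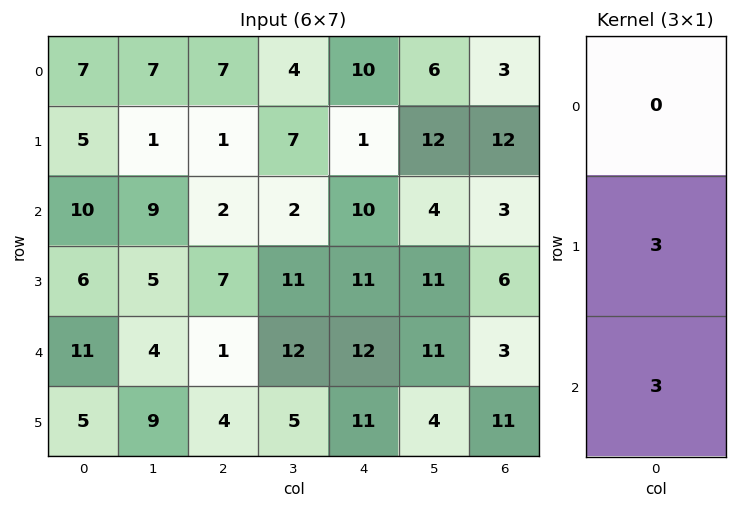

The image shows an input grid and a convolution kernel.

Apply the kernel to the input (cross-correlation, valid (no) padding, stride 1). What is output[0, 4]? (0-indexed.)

33

The receptive field on the input at this output position is [10 / 1 / 10]. Elementwise product with the kernel and sum: 1·3 + 10·3.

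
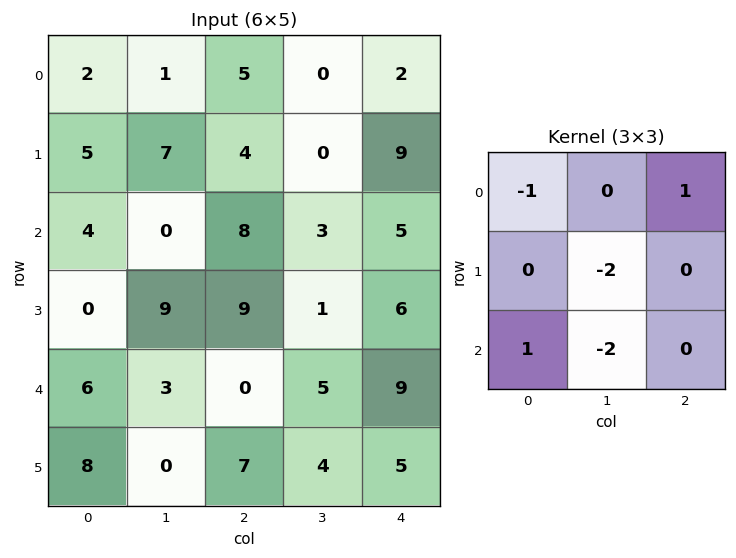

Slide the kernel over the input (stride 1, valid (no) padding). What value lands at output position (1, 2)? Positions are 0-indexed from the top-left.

The receptive field on the input at this output position is [4 0 9 / 8 3 5 / 9 1 6]. Elementwise product with the kernel and sum: 4·-1 + 9·1 + 3·-2 + 9·1 + 1·-2.

6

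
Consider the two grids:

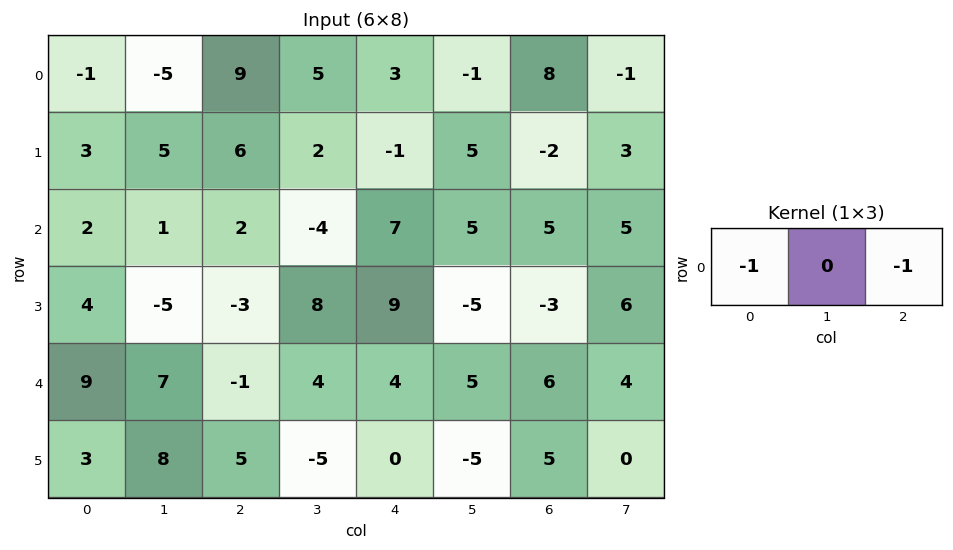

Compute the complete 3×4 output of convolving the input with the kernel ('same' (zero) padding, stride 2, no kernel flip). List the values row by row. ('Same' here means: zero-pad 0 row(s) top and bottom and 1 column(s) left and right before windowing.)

Output[0,0]: The receptive field on the zero-padded input at this output position is [0 -1 -5]. Elementwise product with the kernel and sum: 0·-1 + -5·-1.
Output[0,1]: The receptive field on the zero-padded input at this output position is [-5 9 5]. Elementwise product with the kernel and sum: -5·-1 + 5·-1.

5 0 -4 2
-1 3 -1 -10
-7 -11 -9 -9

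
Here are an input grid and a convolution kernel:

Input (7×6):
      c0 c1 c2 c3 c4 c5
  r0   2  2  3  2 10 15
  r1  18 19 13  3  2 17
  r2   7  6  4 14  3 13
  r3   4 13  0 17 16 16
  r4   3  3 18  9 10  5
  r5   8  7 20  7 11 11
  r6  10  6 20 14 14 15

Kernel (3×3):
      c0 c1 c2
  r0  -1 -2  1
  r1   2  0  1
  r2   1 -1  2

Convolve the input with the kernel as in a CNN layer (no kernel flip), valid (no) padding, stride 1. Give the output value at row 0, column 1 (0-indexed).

The receptive field on the input at this output position is [2 3 2 / 19 13 3 / 6 4 14]. Elementwise product with the kernel and sum: 2·-1 + 3·-2 + 2·1 + 19·2 + 3·1 + 6·1 + 4·-1 + 14·2.

65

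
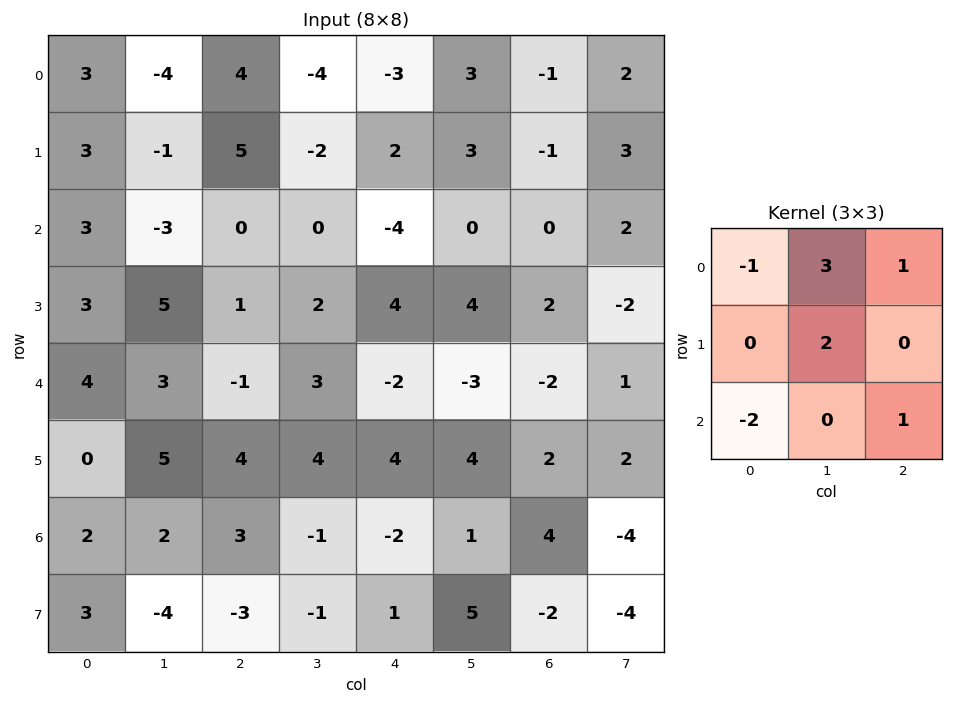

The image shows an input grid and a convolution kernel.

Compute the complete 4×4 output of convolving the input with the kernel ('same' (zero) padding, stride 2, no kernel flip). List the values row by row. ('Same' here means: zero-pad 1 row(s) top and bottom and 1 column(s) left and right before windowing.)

5 8 1 -5
19 6 3 -13
27 -8 6 -10
5 24 15 -2

Output[0,0]: The receptive field on the zero-padded input at this output position is [0 0 0 / 0 3 -4 / 0 3 -1]. Elementwise product with the kernel and sum: 0·-1 + 0·3 + 0·1 + 3·2 + 0·-2 + -1·1.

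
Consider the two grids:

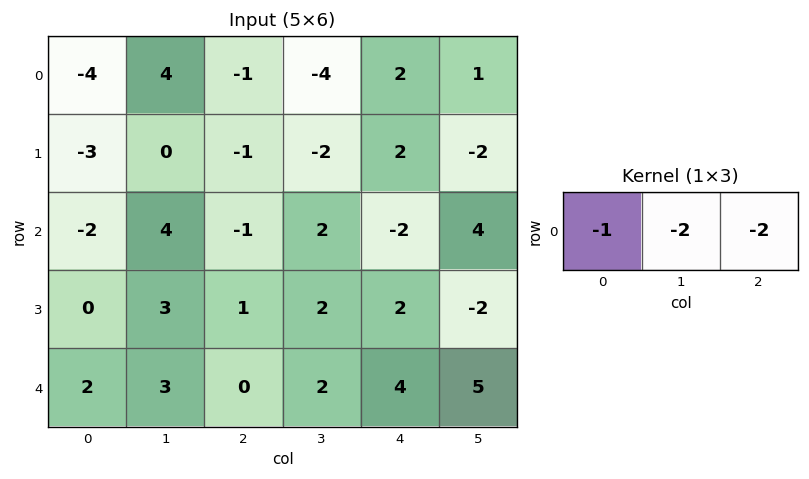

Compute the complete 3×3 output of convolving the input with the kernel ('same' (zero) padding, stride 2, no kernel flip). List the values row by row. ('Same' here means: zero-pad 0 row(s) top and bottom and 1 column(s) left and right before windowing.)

Output[0,0]: The receptive field on the zero-padded input at this output position is [0 -4 4]. Elementwise product with the kernel and sum: 0·-1 + -4·-2 + 4·-2.
Output[0,1]: The receptive field on the zero-padded input at this output position is [4 -1 -4]. Elementwise product with the kernel and sum: 4·-1 + -1·-2 + -4·-2.

0 6 -2
-4 -6 -6
-10 -7 -20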